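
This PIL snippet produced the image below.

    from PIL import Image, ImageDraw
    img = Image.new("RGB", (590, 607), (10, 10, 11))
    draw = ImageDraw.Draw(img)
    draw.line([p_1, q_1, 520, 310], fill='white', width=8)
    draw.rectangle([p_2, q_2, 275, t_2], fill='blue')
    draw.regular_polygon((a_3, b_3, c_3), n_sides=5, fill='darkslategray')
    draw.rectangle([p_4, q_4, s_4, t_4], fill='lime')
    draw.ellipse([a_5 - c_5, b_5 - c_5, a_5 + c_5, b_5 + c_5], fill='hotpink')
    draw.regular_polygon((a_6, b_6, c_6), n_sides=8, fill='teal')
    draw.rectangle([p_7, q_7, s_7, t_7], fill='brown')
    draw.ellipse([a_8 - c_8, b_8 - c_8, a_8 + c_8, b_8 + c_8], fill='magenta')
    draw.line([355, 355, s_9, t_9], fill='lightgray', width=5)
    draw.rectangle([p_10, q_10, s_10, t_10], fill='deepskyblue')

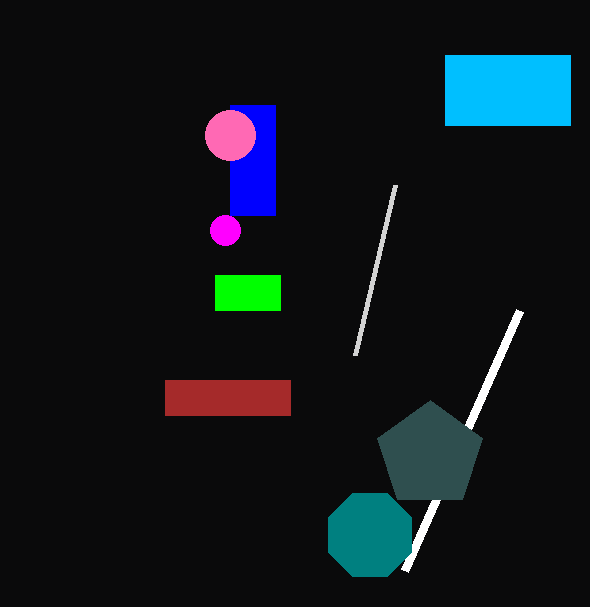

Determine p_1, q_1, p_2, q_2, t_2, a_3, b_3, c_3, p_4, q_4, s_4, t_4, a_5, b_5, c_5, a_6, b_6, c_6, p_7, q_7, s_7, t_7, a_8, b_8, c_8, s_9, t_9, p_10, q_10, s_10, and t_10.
p_1 = 405; q_1 = 570; p_2 = 230; q_2 = 105; t_2 = 215; a_3 = 430; b_3 = 455; c_3 = 55; p_4 = 215; q_4 = 275; s_4 = 280; t_4 = 310; a_5 = 230; b_5 = 135; c_5 = 25; a_6 = 370; b_6 = 535; c_6 = 45; p_7 = 165; q_7 = 380; s_7 = 290; t_7 = 415; a_8 = 225; b_8 = 230; c_8 = 15; s_9 = 395; t_9 = 185; p_10 = 445; q_10 = 55; s_10 = 570; t_10 = 125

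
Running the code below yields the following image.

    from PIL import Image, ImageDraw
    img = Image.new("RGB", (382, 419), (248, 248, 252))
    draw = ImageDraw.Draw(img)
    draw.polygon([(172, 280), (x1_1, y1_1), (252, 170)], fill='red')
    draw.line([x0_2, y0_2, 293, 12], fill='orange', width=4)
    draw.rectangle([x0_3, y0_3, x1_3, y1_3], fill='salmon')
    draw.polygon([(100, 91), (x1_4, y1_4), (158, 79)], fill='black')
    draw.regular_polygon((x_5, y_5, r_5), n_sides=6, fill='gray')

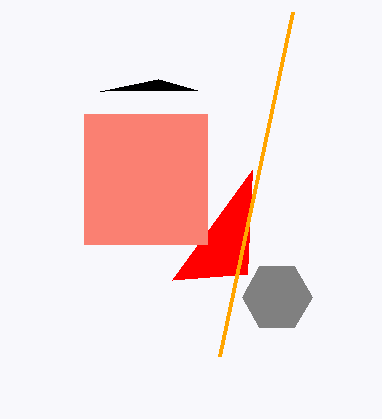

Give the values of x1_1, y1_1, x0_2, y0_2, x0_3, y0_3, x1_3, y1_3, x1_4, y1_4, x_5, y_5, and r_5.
x1_1 = 247
y1_1 = 274
x0_2 = 220
y0_2 = 356
x0_3 = 84
y0_3 = 114
x1_3 = 207
y1_3 = 244
x1_4 = 197
y1_4 = 90
x_5 = 277
y_5 = 297
r_5 = 35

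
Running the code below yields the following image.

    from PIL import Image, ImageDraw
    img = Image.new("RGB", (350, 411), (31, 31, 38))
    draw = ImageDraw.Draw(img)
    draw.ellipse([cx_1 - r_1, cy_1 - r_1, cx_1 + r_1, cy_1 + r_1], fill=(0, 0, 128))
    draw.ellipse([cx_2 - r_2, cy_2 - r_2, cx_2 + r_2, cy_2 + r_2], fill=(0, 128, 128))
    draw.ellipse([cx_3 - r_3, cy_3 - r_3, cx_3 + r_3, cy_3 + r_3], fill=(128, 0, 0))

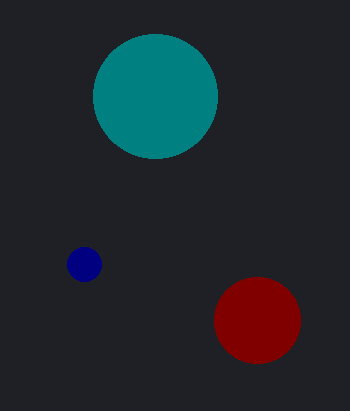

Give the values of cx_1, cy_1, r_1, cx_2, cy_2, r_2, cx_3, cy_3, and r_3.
cx_1 = 84; cy_1 = 264; r_1 = 17; cx_2 = 155; cy_2 = 96; r_2 = 62; cx_3 = 257; cy_3 = 320; r_3 = 43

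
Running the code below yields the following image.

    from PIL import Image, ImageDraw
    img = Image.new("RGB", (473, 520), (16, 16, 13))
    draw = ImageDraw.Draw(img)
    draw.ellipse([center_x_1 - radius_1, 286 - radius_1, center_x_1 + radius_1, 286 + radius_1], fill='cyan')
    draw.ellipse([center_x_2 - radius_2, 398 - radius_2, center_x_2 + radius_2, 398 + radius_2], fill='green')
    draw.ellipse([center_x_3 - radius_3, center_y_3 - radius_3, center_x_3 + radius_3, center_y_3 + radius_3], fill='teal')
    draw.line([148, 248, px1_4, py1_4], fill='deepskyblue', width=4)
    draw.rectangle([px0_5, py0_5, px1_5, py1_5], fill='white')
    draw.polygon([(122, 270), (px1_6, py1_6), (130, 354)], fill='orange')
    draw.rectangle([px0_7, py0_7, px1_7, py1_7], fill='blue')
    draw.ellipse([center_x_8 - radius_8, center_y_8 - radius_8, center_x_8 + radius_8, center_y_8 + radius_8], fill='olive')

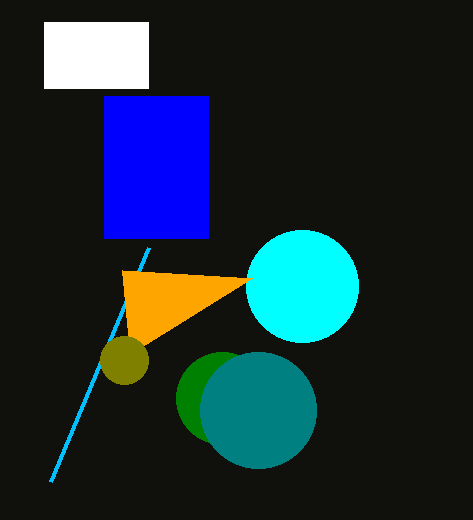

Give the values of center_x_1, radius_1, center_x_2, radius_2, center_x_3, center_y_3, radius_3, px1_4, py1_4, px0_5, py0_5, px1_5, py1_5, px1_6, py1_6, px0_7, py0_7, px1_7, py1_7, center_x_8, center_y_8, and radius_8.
center_x_1 = 302
radius_1 = 56
center_x_2 = 222
radius_2 = 46
center_x_3 = 258
center_y_3 = 410
radius_3 = 58
px1_4 = 50
py1_4 = 482
px0_5 = 44
py0_5 = 22
px1_5 = 148
py1_5 = 88
px1_6 = 252
py1_6 = 278
px0_7 = 104
py0_7 = 96
px1_7 = 208
py1_7 = 238
center_x_8 = 124
center_y_8 = 360
radius_8 = 24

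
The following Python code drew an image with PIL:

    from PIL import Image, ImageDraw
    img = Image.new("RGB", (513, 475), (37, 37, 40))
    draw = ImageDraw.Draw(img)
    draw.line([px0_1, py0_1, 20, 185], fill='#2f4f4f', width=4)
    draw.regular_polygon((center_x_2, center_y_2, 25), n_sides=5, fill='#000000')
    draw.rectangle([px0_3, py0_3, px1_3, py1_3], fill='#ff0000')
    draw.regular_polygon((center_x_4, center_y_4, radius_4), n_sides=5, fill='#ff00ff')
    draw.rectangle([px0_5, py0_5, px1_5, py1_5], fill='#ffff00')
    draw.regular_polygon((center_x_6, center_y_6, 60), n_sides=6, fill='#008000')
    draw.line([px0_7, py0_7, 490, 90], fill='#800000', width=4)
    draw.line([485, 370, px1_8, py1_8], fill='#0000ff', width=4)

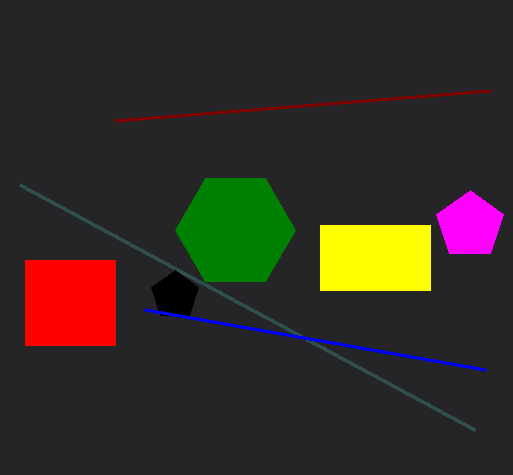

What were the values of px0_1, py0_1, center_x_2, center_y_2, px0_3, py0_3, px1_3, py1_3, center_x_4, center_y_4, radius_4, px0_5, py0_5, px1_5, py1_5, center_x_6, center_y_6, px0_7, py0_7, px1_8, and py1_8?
px0_1 = 475; py0_1 = 430; center_x_2 = 175; center_y_2 = 295; px0_3 = 25; py0_3 = 260; px1_3 = 115; py1_3 = 345; center_x_4 = 470; center_y_4 = 225; radius_4 = 35; px0_5 = 320; py0_5 = 225; px1_5 = 430; py1_5 = 290; center_x_6 = 235; center_y_6 = 230; px0_7 = 115; py0_7 = 120; px1_8 = 145; py1_8 = 310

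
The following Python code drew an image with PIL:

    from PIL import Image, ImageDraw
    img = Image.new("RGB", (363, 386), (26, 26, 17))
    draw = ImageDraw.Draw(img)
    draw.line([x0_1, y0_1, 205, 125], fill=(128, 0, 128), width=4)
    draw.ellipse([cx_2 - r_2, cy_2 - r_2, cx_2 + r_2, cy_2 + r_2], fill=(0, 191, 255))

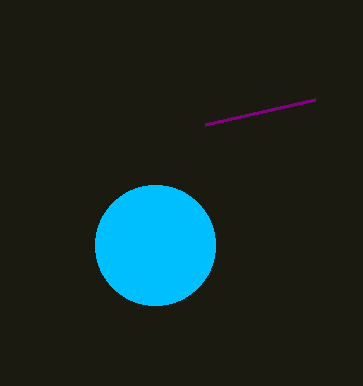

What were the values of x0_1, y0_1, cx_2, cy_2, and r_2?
x0_1 = 315
y0_1 = 100
cx_2 = 155
cy_2 = 245
r_2 = 60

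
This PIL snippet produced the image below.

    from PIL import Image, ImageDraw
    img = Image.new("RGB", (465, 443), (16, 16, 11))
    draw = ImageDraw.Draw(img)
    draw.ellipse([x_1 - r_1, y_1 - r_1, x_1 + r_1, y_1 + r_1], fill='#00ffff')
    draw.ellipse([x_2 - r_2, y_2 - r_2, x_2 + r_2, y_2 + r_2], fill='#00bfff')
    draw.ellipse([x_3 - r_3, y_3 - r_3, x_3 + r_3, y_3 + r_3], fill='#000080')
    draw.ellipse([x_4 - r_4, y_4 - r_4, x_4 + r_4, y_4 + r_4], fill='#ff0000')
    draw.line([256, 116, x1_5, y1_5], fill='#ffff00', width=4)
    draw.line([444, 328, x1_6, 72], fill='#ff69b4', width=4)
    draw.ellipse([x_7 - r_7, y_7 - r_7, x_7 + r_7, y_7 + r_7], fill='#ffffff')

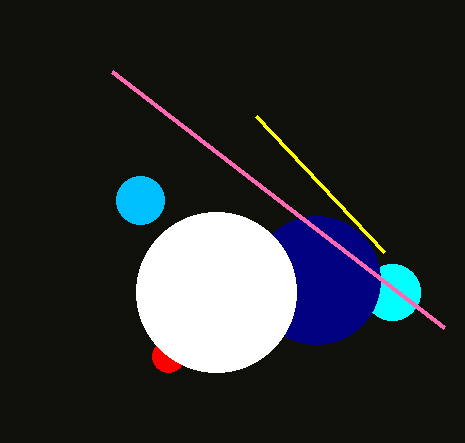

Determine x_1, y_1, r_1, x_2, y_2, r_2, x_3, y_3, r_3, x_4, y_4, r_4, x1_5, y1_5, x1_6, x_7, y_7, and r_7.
x_1 = 392
y_1 = 292
r_1 = 28
x_2 = 140
y_2 = 200
r_2 = 24
x_3 = 316
y_3 = 280
r_3 = 64
x_4 = 168
y_4 = 356
r_4 = 16
x1_5 = 384
y1_5 = 252
x1_6 = 112
x_7 = 216
y_7 = 292
r_7 = 80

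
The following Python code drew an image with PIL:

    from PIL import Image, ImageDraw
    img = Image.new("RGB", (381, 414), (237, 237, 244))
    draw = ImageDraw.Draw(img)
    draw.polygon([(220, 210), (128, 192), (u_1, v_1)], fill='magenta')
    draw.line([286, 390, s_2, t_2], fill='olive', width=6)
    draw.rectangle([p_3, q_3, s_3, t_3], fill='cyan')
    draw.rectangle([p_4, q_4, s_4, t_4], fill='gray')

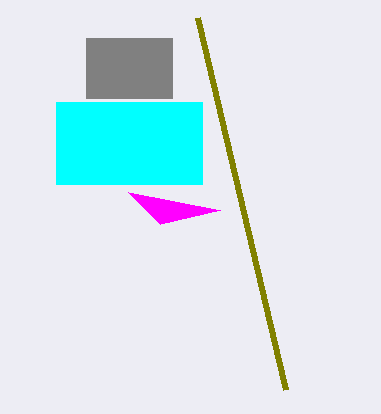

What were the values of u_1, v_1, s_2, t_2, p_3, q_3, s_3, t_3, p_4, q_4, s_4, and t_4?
u_1 = 160, v_1 = 224, s_2 = 198, t_2 = 18, p_3 = 56, q_3 = 102, s_3 = 202, t_3 = 184, p_4 = 86, q_4 = 38, s_4 = 172, t_4 = 98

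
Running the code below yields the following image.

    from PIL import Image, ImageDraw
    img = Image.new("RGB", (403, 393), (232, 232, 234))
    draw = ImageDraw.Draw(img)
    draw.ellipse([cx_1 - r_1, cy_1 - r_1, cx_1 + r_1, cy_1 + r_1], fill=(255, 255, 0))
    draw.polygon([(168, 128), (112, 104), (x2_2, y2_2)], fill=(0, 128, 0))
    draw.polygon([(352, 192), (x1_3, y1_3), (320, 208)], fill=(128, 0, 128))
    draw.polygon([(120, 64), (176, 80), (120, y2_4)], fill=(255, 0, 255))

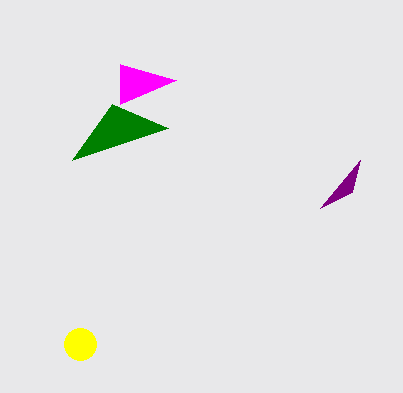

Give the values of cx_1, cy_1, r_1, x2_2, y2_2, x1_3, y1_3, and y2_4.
cx_1 = 80; cy_1 = 344; r_1 = 16; x2_2 = 72; y2_2 = 160; x1_3 = 360; y1_3 = 160; y2_4 = 104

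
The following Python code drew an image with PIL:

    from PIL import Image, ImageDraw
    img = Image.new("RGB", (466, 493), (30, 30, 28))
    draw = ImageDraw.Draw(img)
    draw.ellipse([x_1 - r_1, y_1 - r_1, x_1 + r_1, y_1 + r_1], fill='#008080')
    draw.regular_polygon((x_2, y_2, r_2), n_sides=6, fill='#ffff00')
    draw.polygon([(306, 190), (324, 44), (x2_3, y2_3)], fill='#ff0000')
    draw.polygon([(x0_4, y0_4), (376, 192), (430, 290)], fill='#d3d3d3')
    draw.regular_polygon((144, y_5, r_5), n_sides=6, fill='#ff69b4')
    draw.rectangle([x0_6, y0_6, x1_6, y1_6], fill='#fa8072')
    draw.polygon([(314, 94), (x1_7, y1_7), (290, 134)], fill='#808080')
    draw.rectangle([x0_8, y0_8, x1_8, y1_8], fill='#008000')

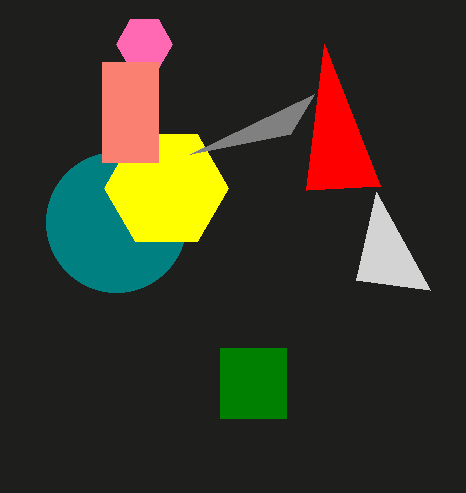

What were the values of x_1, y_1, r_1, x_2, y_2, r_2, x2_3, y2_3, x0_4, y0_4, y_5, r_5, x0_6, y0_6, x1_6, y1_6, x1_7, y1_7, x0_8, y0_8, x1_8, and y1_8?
x_1 = 116
y_1 = 222
r_1 = 70
x_2 = 166
y_2 = 188
r_2 = 62
x2_3 = 380
y2_3 = 186
x0_4 = 356
y0_4 = 280
y_5 = 44
r_5 = 28
x0_6 = 102
y0_6 = 62
x1_6 = 158
y1_6 = 162
x1_7 = 190
y1_7 = 154
x0_8 = 220
y0_8 = 348
x1_8 = 286
y1_8 = 418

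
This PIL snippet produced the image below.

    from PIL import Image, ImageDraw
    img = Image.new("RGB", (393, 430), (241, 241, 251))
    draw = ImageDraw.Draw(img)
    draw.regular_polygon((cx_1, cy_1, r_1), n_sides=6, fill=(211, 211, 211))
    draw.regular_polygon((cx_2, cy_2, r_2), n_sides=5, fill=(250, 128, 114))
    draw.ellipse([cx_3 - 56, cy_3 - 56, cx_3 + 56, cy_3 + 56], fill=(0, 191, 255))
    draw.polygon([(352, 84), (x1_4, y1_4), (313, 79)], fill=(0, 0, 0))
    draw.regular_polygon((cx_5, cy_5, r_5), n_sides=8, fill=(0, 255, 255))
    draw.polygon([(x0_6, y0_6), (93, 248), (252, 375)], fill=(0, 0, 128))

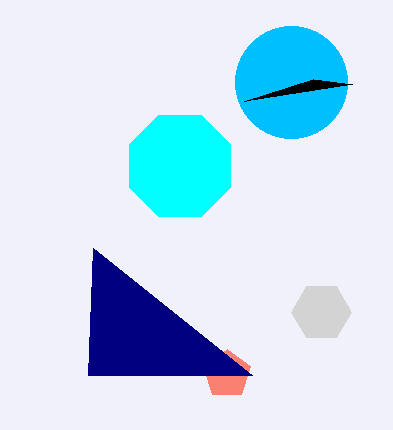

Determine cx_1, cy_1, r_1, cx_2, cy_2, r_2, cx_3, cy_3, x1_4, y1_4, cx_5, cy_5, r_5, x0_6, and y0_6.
cx_1 = 321
cy_1 = 312
r_1 = 30
cx_2 = 227
cy_2 = 374
r_2 = 25
cx_3 = 291
cy_3 = 82
x1_4 = 244
y1_4 = 101
cx_5 = 180
cy_5 = 166
r_5 = 55
x0_6 = 88
y0_6 = 375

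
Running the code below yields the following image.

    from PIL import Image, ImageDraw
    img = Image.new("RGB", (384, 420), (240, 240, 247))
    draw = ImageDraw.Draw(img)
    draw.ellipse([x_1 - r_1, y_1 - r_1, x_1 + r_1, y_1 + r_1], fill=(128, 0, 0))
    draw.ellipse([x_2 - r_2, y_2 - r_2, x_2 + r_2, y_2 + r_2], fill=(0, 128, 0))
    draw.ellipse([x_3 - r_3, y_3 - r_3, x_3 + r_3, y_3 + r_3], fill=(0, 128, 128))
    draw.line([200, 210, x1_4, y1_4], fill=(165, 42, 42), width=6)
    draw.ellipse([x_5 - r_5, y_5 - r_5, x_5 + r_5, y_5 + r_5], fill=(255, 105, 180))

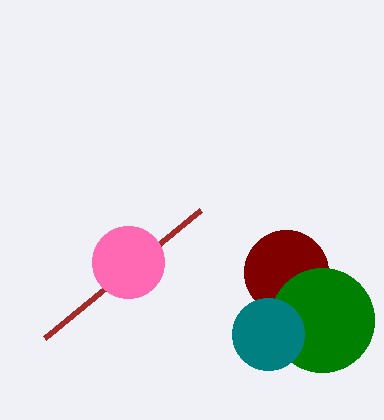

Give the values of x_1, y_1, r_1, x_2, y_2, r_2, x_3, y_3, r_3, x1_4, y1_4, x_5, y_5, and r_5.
x_1 = 286
y_1 = 272
r_1 = 42
x_2 = 322
y_2 = 320
r_2 = 52
x_3 = 268
y_3 = 334
r_3 = 36
x1_4 = 44
y1_4 = 338
x_5 = 128
y_5 = 262
r_5 = 36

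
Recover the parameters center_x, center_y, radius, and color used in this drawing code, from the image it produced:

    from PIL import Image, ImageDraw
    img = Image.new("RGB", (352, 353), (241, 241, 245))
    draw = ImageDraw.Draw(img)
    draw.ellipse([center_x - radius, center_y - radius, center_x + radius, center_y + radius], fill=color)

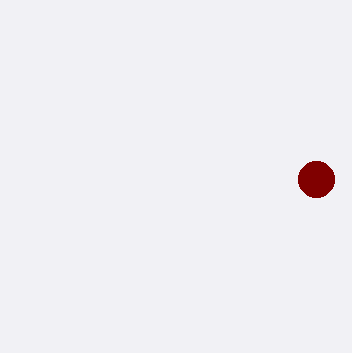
center_x = 316, center_y = 179, radius = 18, color = 'maroon'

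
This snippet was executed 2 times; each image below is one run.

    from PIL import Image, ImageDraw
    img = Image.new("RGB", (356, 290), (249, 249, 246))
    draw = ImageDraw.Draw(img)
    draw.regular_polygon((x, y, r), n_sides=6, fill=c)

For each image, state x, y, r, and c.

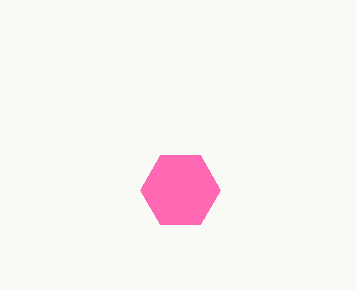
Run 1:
x = 180, y = 190, r = 40, c = 'hotpink'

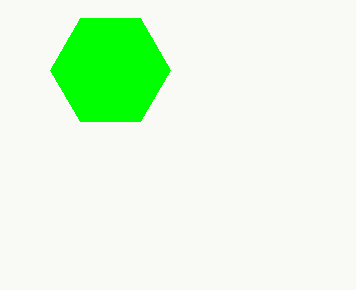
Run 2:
x = 110
y = 70
r = 60
c = 'lime'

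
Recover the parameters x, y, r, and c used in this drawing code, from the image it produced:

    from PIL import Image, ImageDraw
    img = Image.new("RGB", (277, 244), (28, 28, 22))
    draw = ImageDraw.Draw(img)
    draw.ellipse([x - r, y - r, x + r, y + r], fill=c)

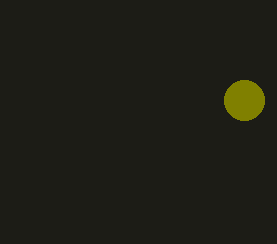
x = 244, y = 100, r = 20, c = 'olive'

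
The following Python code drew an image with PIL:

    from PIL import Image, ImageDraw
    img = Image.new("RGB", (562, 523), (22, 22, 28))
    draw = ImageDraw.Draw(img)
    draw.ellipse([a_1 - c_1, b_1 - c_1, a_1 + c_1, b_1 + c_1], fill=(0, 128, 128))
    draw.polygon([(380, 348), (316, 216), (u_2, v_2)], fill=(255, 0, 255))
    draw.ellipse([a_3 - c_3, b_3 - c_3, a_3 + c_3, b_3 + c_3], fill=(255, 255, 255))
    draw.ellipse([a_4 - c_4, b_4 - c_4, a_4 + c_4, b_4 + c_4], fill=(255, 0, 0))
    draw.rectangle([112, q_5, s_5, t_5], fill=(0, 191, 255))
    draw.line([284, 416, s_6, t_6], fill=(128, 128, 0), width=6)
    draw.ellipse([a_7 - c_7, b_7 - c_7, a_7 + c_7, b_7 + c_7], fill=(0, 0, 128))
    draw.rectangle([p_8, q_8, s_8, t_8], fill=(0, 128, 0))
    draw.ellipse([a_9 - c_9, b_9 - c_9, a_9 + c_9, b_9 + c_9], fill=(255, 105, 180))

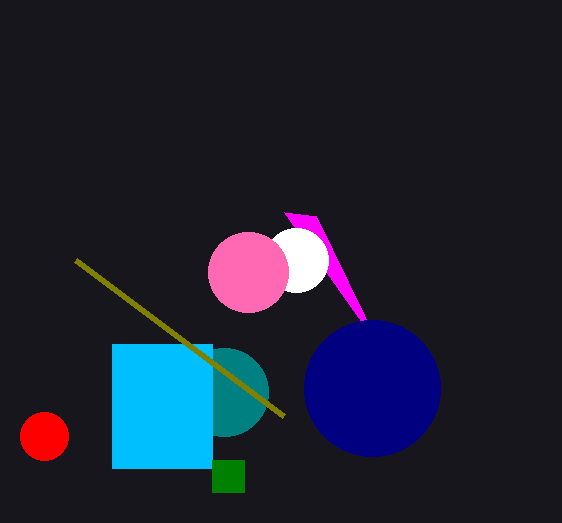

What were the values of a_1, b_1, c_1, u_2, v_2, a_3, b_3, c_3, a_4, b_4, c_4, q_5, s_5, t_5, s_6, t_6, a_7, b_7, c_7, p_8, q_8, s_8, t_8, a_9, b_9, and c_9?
a_1 = 224
b_1 = 392
c_1 = 44
u_2 = 284
v_2 = 212
a_3 = 296
b_3 = 260
c_3 = 32
a_4 = 44
b_4 = 436
c_4 = 24
q_5 = 344
s_5 = 212
t_5 = 468
s_6 = 76
t_6 = 260
a_7 = 372
b_7 = 388
c_7 = 68
p_8 = 212
q_8 = 460
s_8 = 244
t_8 = 492
a_9 = 248
b_9 = 272
c_9 = 40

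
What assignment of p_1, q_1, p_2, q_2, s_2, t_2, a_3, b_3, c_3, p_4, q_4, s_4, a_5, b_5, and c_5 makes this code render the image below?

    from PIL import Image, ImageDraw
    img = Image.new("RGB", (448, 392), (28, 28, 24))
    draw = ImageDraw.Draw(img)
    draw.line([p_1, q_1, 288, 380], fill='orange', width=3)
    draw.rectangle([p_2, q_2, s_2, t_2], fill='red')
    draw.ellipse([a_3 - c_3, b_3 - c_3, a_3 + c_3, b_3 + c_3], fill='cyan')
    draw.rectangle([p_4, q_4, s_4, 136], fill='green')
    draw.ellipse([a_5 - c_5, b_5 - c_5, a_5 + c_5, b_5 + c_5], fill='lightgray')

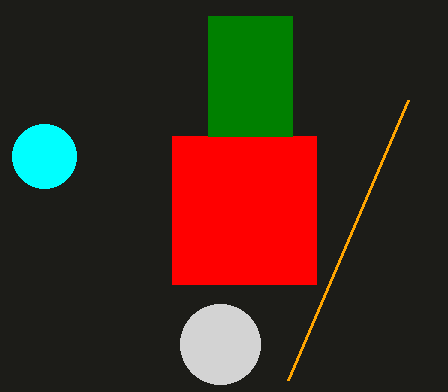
p_1 = 408, q_1 = 100, p_2 = 172, q_2 = 136, s_2 = 316, t_2 = 284, a_3 = 44, b_3 = 156, c_3 = 32, p_4 = 208, q_4 = 16, s_4 = 292, a_5 = 220, b_5 = 344, c_5 = 40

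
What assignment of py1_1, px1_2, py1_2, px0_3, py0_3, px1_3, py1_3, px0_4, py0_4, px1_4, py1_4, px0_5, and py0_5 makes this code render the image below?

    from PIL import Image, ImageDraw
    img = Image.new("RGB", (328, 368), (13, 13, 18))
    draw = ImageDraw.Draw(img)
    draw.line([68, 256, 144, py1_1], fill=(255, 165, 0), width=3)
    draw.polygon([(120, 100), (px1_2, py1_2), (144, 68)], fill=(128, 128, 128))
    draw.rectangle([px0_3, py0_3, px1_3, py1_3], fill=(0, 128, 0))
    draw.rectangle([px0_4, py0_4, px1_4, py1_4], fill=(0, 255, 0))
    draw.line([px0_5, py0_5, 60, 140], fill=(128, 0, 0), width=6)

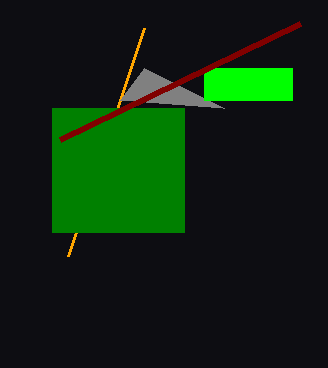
py1_1 = 28
px1_2 = 224
py1_2 = 108
px0_3 = 52
py0_3 = 108
px1_3 = 184
py1_3 = 232
px0_4 = 204
py0_4 = 68
px1_4 = 292
py1_4 = 100
px0_5 = 300
py0_5 = 24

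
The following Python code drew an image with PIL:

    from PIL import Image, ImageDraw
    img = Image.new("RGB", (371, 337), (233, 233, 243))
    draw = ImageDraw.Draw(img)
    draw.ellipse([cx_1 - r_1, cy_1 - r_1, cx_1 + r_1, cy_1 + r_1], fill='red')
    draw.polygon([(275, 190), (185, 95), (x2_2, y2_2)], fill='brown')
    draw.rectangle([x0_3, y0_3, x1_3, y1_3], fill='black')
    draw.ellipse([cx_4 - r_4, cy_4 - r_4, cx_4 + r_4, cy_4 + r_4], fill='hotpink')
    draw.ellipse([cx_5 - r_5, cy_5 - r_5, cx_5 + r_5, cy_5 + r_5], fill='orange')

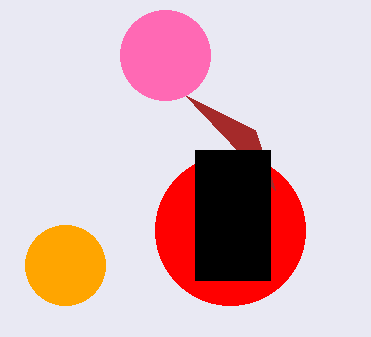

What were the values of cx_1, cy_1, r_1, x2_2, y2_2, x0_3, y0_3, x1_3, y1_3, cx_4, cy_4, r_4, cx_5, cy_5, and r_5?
cx_1 = 230; cy_1 = 230; r_1 = 75; x2_2 = 255; y2_2 = 130; x0_3 = 195; y0_3 = 150; x1_3 = 270; y1_3 = 280; cx_4 = 165; cy_4 = 55; r_4 = 45; cx_5 = 65; cy_5 = 265; r_5 = 40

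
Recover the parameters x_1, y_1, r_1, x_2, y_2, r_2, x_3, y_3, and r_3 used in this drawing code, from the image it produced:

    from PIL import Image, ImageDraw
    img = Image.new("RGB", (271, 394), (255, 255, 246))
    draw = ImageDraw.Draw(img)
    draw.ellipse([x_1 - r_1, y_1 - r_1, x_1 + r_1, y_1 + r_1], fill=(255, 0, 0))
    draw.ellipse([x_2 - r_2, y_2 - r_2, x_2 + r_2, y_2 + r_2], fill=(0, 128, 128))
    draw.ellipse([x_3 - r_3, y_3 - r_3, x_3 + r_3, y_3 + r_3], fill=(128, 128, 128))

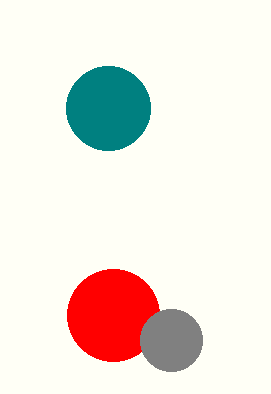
x_1 = 113, y_1 = 315, r_1 = 46, x_2 = 108, y_2 = 108, r_2 = 42, x_3 = 171, y_3 = 340, r_3 = 31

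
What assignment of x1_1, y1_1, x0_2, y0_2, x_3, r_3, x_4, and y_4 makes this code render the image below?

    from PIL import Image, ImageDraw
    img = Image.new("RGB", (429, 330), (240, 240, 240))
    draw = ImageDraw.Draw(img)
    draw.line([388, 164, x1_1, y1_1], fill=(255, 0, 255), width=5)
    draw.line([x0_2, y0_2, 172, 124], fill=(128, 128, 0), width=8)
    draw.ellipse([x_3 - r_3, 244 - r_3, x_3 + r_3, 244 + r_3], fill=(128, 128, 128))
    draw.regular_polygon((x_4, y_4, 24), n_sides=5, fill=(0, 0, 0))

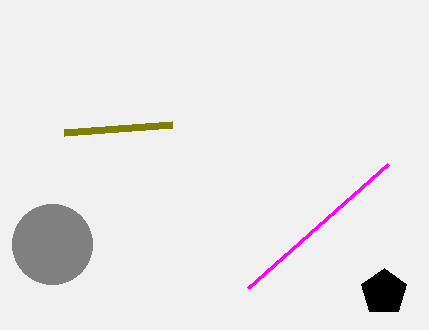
x1_1 = 248; y1_1 = 288; x0_2 = 64; y0_2 = 132; x_3 = 52; r_3 = 40; x_4 = 384; y_4 = 292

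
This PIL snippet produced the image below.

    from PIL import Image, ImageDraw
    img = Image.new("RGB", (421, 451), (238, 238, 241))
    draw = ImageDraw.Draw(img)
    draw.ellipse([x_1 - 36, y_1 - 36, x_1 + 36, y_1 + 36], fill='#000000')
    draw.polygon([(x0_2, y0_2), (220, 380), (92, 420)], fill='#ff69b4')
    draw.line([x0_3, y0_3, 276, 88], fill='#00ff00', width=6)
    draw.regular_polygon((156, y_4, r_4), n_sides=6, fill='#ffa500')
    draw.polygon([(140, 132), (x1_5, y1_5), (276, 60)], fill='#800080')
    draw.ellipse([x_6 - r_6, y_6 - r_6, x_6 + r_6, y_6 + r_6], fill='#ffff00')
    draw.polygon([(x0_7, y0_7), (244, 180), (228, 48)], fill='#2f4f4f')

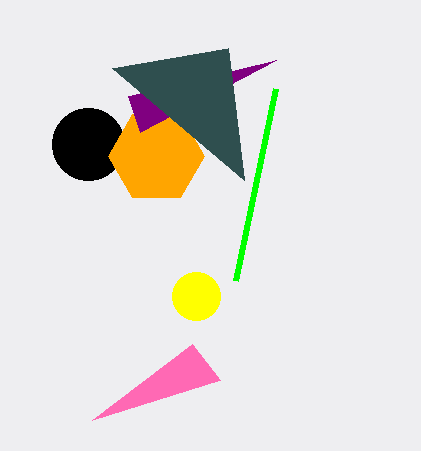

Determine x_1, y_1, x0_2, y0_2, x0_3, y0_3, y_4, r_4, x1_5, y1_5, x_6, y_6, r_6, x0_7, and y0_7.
x_1 = 88; y_1 = 144; x0_2 = 192; y0_2 = 344; x0_3 = 236; y0_3 = 280; y_4 = 156; r_4 = 48; x1_5 = 128; y1_5 = 96; x_6 = 196; y_6 = 296; r_6 = 24; x0_7 = 112; y0_7 = 68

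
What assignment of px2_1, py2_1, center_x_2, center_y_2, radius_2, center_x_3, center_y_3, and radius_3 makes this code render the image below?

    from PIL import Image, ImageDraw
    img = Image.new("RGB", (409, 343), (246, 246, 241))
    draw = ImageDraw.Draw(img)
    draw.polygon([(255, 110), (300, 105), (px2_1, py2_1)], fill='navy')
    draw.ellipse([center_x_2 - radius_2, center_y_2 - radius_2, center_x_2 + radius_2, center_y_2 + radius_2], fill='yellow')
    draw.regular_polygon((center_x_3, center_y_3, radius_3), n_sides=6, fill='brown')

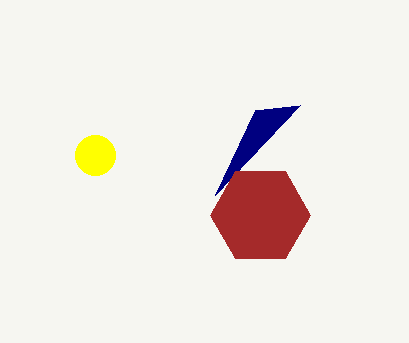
px2_1 = 215
py2_1 = 195
center_x_2 = 95
center_y_2 = 155
radius_2 = 20
center_x_3 = 260
center_y_3 = 215
radius_3 = 50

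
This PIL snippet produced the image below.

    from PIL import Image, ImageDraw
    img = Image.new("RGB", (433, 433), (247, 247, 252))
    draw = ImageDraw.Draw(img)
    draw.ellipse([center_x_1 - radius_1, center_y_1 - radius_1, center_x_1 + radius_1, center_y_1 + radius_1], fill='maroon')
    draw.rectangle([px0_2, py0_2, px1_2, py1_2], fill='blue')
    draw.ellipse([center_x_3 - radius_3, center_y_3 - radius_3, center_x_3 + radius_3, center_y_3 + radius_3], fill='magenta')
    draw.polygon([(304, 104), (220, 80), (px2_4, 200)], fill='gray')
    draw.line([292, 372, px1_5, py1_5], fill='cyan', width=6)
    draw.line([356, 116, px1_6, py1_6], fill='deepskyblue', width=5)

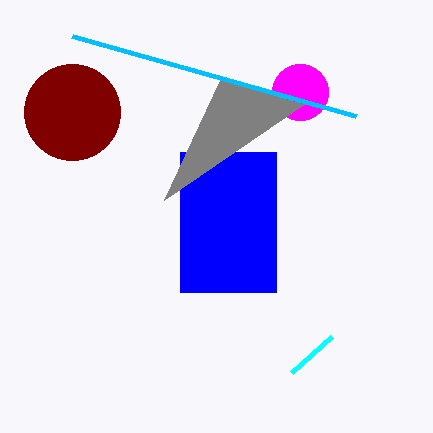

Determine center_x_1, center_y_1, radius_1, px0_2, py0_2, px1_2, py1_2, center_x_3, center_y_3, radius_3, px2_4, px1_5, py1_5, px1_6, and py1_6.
center_x_1 = 72
center_y_1 = 112
radius_1 = 48
px0_2 = 180
py0_2 = 152
px1_2 = 276
py1_2 = 292
center_x_3 = 300
center_y_3 = 92
radius_3 = 28
px2_4 = 164
px1_5 = 332
py1_5 = 336
px1_6 = 72
py1_6 = 36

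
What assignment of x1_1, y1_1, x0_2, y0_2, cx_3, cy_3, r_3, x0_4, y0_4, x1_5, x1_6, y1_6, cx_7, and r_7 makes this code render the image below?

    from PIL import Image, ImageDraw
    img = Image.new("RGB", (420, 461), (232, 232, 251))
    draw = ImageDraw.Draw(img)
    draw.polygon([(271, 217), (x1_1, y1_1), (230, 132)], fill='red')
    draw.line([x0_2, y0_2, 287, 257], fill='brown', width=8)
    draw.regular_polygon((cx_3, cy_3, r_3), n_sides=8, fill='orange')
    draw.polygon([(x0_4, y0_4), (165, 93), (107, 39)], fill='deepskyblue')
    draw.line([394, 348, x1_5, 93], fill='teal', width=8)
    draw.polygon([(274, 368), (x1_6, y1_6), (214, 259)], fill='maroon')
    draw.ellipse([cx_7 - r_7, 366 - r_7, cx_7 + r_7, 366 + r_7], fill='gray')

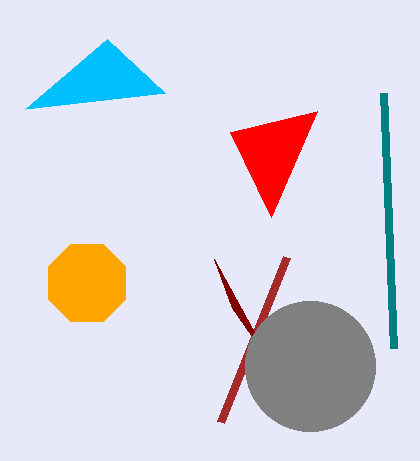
x1_1 = 317
y1_1 = 111
x0_2 = 221
y0_2 = 422
cx_3 = 87
cy_3 = 283
r_3 = 42
x0_4 = 25
y0_4 = 109
x1_5 = 384
x1_6 = 232
y1_6 = 308
cx_7 = 310
r_7 = 65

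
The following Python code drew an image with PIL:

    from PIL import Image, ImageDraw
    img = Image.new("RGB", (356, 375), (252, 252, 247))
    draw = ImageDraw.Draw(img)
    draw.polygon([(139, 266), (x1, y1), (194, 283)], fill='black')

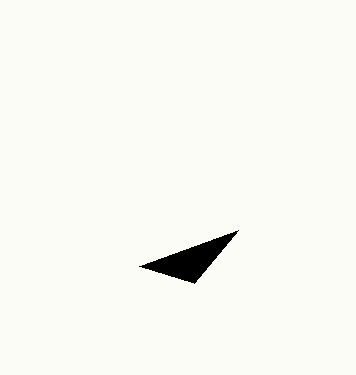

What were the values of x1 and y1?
x1 = 238, y1 = 230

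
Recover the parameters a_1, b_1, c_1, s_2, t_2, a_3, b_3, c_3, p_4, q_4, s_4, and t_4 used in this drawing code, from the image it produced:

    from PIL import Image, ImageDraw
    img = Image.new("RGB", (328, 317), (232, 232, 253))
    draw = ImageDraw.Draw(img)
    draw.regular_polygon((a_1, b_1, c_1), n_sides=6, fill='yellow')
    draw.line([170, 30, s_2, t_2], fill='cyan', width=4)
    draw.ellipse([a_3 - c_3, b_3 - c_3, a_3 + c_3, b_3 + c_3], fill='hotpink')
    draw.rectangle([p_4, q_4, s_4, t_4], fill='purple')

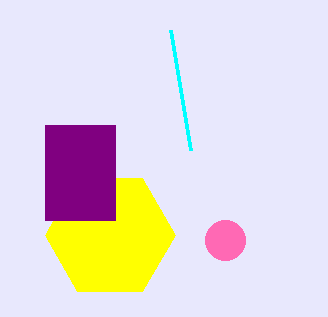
a_1 = 110, b_1 = 235, c_1 = 65, s_2 = 190, t_2 = 150, a_3 = 225, b_3 = 240, c_3 = 20, p_4 = 45, q_4 = 125, s_4 = 115, t_4 = 220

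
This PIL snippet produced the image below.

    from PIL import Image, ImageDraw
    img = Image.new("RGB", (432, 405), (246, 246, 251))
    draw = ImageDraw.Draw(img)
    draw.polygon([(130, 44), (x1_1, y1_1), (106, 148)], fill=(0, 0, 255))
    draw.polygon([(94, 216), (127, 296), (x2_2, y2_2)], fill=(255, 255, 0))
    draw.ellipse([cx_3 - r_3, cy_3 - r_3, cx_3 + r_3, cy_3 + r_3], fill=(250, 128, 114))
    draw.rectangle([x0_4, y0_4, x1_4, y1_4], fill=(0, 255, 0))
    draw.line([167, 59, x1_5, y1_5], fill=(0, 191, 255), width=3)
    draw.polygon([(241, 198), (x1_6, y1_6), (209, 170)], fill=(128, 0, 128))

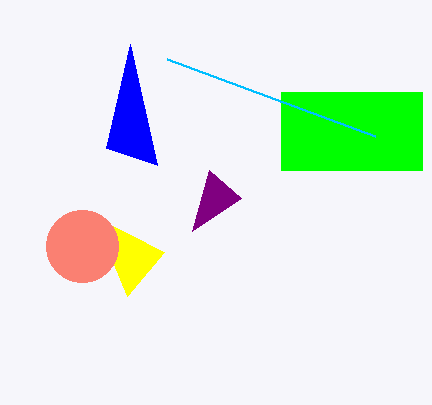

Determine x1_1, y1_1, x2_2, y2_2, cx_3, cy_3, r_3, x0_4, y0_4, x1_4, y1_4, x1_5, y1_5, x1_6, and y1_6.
x1_1 = 157
y1_1 = 165
x2_2 = 164
y2_2 = 252
cx_3 = 82
cy_3 = 246
r_3 = 36
x0_4 = 281
y0_4 = 92
x1_4 = 422
y1_4 = 170
x1_5 = 375
y1_5 = 136
x1_6 = 192
y1_6 = 231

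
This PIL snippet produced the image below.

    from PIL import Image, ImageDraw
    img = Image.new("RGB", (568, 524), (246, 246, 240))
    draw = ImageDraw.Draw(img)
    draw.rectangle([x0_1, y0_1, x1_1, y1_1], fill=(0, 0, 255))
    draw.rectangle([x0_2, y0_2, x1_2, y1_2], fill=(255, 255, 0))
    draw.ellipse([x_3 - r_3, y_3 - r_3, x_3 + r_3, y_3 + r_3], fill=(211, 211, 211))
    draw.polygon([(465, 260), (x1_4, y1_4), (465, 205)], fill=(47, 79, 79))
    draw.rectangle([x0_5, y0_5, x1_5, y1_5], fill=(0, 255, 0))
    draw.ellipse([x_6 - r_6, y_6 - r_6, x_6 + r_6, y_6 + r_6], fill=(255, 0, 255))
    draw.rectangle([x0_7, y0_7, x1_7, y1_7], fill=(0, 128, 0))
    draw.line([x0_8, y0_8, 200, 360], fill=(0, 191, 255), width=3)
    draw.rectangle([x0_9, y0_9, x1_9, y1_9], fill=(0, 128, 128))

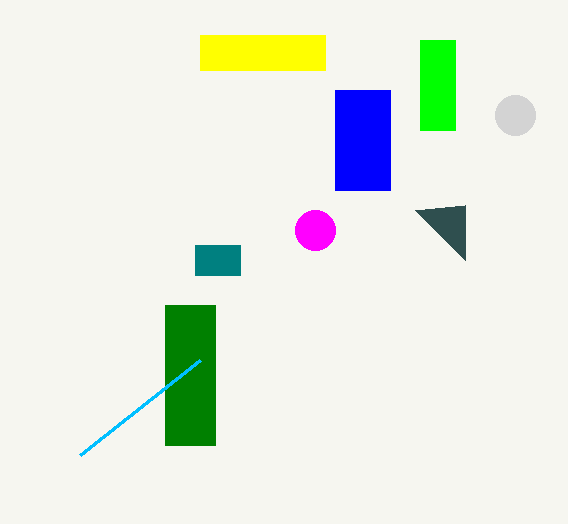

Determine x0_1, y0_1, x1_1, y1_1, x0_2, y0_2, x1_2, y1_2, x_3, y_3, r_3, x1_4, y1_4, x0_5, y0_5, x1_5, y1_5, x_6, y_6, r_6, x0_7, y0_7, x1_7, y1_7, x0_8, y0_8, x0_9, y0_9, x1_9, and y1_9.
x0_1 = 335
y0_1 = 90
x1_1 = 390
y1_1 = 190
x0_2 = 200
y0_2 = 35
x1_2 = 325
y1_2 = 70
x_3 = 515
y_3 = 115
r_3 = 20
x1_4 = 415
y1_4 = 210
x0_5 = 420
y0_5 = 40
x1_5 = 455
y1_5 = 130
x_6 = 315
y_6 = 230
r_6 = 20
x0_7 = 165
y0_7 = 305
x1_7 = 215
y1_7 = 445
x0_8 = 80
y0_8 = 455
x0_9 = 195
y0_9 = 245
x1_9 = 240
y1_9 = 275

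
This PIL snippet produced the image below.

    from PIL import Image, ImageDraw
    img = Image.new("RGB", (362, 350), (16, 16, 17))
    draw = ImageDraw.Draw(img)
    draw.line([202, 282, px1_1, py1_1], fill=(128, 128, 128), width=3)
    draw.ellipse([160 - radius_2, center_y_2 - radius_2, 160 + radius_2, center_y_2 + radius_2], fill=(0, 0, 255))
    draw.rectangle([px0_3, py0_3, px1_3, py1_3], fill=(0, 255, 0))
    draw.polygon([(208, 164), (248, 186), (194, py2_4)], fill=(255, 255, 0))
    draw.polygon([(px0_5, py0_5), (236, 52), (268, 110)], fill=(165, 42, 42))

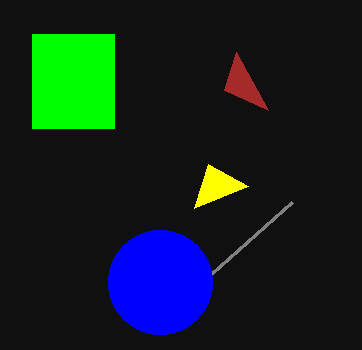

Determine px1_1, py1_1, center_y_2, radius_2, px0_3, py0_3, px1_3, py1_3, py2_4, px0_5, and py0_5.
px1_1 = 292
py1_1 = 202
center_y_2 = 282
radius_2 = 52
px0_3 = 32
py0_3 = 34
px1_3 = 114
py1_3 = 128
py2_4 = 208
px0_5 = 224
py0_5 = 90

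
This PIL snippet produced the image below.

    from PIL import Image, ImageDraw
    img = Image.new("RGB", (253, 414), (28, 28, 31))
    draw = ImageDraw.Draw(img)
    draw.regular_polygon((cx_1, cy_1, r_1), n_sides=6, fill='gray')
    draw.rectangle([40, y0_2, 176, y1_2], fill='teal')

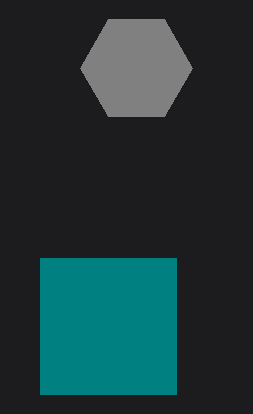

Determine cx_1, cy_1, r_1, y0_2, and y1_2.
cx_1 = 136; cy_1 = 68; r_1 = 56; y0_2 = 258; y1_2 = 394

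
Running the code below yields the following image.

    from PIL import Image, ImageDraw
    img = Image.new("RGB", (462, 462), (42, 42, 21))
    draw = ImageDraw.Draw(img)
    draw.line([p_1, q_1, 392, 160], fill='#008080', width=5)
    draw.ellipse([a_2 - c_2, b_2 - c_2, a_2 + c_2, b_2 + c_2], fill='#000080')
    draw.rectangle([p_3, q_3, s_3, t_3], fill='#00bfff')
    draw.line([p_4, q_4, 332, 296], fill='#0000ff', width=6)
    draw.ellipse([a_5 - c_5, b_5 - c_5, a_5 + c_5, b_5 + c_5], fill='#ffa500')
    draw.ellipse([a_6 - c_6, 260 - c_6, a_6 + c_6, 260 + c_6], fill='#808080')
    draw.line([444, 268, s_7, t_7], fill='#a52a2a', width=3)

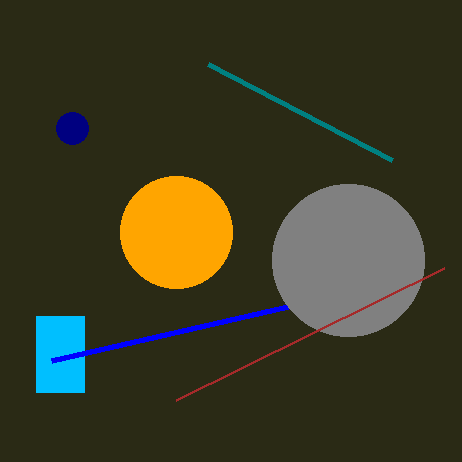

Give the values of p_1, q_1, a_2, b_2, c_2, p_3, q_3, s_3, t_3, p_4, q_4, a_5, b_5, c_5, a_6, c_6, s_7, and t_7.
p_1 = 208, q_1 = 64, a_2 = 72, b_2 = 128, c_2 = 16, p_3 = 36, q_3 = 316, s_3 = 84, t_3 = 392, p_4 = 52, q_4 = 360, a_5 = 176, b_5 = 232, c_5 = 56, a_6 = 348, c_6 = 76, s_7 = 176, t_7 = 400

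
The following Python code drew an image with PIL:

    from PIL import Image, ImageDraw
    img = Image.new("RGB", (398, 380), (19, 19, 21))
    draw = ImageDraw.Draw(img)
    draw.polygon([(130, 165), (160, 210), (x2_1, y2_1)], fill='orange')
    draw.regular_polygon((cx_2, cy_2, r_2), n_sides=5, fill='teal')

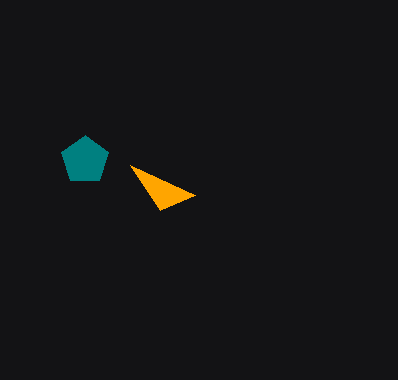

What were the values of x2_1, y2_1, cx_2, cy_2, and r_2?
x2_1 = 195; y2_1 = 195; cx_2 = 85; cy_2 = 160; r_2 = 25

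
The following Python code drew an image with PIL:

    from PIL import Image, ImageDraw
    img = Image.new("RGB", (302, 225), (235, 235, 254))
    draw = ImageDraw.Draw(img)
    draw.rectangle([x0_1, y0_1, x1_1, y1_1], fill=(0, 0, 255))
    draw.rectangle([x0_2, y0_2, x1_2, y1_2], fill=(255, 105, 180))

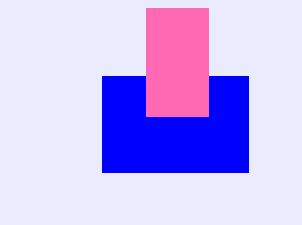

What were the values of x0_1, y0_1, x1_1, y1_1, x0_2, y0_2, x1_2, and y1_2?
x0_1 = 102
y0_1 = 76
x1_1 = 248
y1_1 = 172
x0_2 = 146
y0_2 = 8
x1_2 = 208
y1_2 = 116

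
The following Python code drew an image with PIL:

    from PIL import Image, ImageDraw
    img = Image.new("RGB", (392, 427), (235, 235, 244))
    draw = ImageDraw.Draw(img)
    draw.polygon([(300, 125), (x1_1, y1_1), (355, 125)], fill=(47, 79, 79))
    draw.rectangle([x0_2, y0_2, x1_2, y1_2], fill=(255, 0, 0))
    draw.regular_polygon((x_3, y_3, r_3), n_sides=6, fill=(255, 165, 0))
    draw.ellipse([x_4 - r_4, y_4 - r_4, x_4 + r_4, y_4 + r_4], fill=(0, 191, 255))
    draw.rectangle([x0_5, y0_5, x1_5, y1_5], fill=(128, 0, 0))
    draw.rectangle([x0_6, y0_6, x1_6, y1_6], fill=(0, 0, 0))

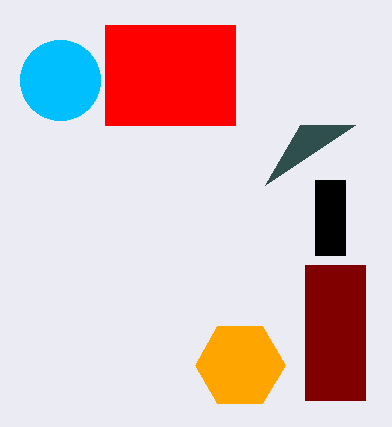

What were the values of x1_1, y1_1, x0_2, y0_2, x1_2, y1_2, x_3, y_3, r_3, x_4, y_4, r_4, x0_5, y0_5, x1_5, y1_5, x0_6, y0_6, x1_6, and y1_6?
x1_1 = 265; y1_1 = 185; x0_2 = 105; y0_2 = 25; x1_2 = 235; y1_2 = 125; x_3 = 240; y_3 = 365; r_3 = 45; x_4 = 60; y_4 = 80; r_4 = 40; x0_5 = 305; y0_5 = 265; x1_5 = 365; y1_5 = 400; x0_6 = 315; y0_6 = 180; x1_6 = 345; y1_6 = 255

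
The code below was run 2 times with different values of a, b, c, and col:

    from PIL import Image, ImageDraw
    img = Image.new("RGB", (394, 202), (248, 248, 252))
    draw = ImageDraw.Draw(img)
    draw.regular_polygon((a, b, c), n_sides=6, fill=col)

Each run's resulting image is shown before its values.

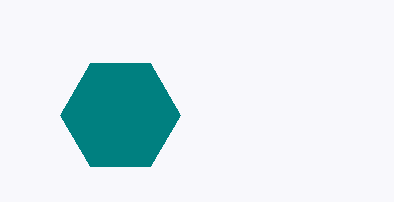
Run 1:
a = 120, b = 115, c = 60, col = 'teal'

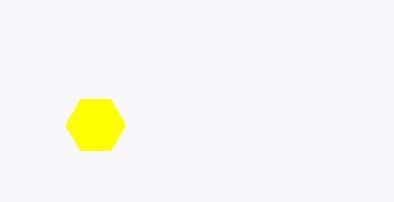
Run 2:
a = 95; b = 125; c = 30; col = 'yellow'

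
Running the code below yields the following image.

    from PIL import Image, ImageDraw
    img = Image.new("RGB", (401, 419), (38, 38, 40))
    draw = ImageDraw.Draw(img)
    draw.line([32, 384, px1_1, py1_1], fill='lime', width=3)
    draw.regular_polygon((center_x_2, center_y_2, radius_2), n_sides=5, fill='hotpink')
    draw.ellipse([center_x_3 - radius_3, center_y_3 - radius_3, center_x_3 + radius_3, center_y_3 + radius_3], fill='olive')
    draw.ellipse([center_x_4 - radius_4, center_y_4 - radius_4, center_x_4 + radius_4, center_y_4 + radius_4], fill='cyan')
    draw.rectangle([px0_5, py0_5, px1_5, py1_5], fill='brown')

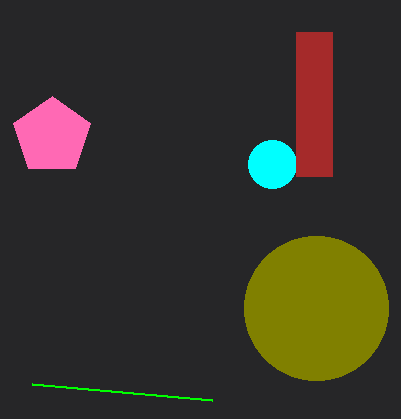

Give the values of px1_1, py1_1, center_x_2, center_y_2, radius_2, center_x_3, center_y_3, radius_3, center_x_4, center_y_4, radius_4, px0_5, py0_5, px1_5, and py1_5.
px1_1 = 212, py1_1 = 400, center_x_2 = 52, center_y_2 = 136, radius_2 = 40, center_x_3 = 316, center_y_3 = 308, radius_3 = 72, center_x_4 = 272, center_y_4 = 164, radius_4 = 24, px0_5 = 296, py0_5 = 32, px1_5 = 332, py1_5 = 176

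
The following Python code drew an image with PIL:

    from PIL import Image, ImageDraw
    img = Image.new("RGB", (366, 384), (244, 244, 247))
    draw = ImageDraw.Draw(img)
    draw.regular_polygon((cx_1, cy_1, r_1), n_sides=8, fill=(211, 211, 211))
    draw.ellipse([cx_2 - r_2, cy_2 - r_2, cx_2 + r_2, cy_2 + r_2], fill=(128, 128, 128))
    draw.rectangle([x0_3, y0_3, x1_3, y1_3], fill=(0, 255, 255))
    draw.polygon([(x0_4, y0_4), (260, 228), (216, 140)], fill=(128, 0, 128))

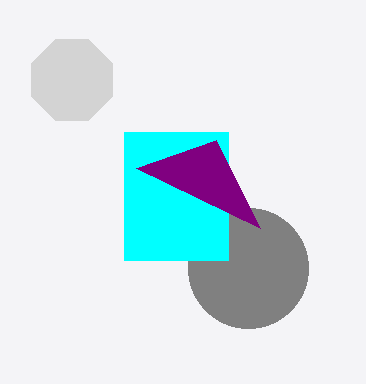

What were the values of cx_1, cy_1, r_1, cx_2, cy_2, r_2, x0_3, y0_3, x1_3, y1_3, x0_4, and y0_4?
cx_1 = 72; cy_1 = 80; r_1 = 44; cx_2 = 248; cy_2 = 268; r_2 = 60; x0_3 = 124; y0_3 = 132; x1_3 = 228; y1_3 = 260; x0_4 = 136; y0_4 = 168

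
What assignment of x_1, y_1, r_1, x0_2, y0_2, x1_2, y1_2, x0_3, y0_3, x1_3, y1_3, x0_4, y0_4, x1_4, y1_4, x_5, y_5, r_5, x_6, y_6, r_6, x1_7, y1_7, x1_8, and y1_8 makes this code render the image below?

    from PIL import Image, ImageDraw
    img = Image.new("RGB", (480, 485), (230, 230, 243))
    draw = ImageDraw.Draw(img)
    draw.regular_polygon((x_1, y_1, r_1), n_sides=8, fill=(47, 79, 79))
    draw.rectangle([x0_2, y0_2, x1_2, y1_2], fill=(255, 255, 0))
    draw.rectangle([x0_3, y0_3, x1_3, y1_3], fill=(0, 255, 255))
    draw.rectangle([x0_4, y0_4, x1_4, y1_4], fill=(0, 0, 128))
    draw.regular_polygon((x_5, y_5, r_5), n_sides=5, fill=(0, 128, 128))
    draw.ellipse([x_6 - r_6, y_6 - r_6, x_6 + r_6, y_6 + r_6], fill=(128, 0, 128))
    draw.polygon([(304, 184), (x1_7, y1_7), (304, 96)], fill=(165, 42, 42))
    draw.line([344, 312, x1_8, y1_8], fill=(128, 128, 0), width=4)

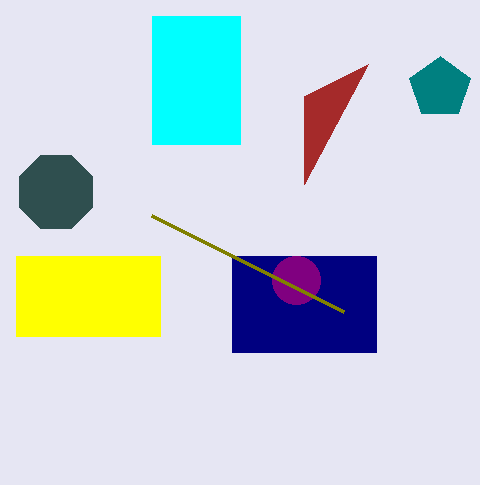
x_1 = 56; y_1 = 192; r_1 = 40; x0_2 = 16; y0_2 = 256; x1_2 = 160; y1_2 = 336; x0_3 = 152; y0_3 = 16; x1_3 = 240; y1_3 = 144; x0_4 = 232; y0_4 = 256; x1_4 = 376; y1_4 = 352; x_5 = 440; y_5 = 88; r_5 = 32; x_6 = 296; y_6 = 280; r_6 = 24; x1_7 = 368; y1_7 = 64; x1_8 = 152; y1_8 = 216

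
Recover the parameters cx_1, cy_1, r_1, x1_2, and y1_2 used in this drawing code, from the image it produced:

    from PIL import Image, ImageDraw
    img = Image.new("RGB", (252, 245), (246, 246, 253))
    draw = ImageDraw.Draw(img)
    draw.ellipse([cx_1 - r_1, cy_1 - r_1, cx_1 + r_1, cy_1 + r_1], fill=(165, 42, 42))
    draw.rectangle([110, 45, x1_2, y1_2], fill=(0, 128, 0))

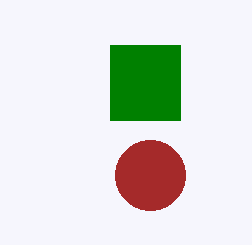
cx_1 = 150; cy_1 = 175; r_1 = 35; x1_2 = 180; y1_2 = 120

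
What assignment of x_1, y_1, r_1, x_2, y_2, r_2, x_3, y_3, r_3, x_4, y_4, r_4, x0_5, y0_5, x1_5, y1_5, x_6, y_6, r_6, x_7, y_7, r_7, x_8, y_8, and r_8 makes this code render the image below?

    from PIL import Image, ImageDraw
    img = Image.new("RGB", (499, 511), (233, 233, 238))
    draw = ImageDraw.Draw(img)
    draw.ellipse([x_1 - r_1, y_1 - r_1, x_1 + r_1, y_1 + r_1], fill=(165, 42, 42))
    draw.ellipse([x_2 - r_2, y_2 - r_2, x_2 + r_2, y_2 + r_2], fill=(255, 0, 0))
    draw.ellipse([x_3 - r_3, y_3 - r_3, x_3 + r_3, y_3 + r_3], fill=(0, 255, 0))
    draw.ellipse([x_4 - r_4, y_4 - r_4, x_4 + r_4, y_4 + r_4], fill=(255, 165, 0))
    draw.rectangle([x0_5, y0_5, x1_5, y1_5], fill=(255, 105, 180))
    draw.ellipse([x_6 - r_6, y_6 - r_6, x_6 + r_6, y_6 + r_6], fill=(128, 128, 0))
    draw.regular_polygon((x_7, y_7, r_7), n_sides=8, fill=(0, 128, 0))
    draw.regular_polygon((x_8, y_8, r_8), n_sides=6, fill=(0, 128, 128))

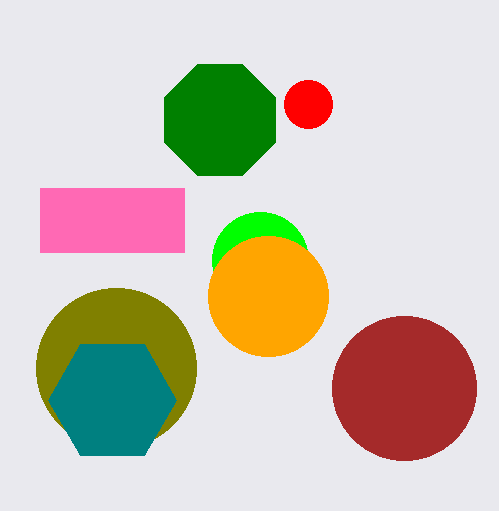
x_1 = 404
y_1 = 388
r_1 = 72
x_2 = 308
y_2 = 104
r_2 = 24
x_3 = 260
y_3 = 260
r_3 = 48
x_4 = 268
y_4 = 296
r_4 = 60
x0_5 = 40
y0_5 = 188
x1_5 = 184
y1_5 = 252
x_6 = 116
y_6 = 368
r_6 = 80
x_7 = 220
y_7 = 120
r_7 = 60
x_8 = 112
y_8 = 400
r_8 = 64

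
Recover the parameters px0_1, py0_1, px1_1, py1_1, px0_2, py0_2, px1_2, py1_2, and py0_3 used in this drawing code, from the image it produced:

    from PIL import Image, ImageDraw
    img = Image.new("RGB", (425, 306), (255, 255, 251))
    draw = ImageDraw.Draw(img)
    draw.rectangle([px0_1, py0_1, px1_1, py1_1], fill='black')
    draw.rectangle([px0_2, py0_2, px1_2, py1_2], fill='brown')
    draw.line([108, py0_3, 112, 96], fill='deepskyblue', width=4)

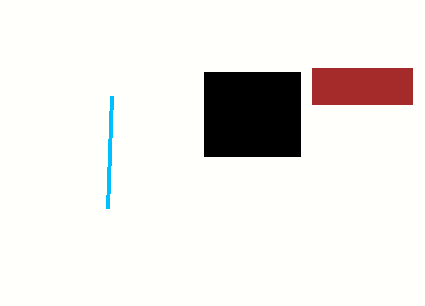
px0_1 = 204
py0_1 = 72
px1_1 = 300
py1_1 = 156
px0_2 = 312
py0_2 = 68
px1_2 = 412
py1_2 = 104
py0_3 = 208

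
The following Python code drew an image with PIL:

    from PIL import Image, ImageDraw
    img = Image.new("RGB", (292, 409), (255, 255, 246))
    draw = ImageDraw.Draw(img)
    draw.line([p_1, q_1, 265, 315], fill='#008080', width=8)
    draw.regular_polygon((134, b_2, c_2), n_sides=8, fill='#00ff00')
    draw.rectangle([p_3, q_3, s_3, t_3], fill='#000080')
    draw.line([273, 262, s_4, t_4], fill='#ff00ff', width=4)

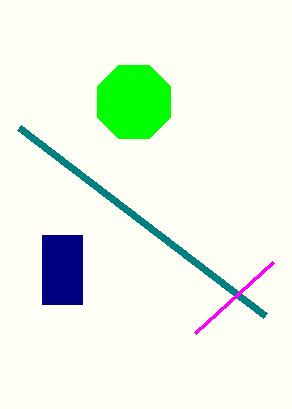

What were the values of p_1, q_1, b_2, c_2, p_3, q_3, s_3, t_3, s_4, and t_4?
p_1 = 19
q_1 = 127
b_2 = 102
c_2 = 40
p_3 = 42
q_3 = 235
s_3 = 82
t_3 = 304
s_4 = 195
t_4 = 333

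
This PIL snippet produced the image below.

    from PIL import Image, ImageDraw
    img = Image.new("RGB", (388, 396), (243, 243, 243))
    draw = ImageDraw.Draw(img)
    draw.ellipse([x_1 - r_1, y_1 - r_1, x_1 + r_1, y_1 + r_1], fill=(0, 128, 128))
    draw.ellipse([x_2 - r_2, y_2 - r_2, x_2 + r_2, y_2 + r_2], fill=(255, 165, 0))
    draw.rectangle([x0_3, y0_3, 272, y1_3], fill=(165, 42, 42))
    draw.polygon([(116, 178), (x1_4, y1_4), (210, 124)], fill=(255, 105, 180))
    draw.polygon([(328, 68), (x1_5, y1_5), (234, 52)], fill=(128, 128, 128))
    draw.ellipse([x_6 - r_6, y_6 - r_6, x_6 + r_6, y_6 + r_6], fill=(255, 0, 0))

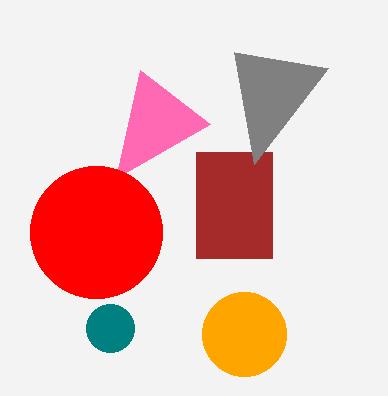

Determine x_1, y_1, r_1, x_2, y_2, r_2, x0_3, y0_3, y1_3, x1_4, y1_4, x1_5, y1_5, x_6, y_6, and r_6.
x_1 = 110
y_1 = 328
r_1 = 24
x_2 = 244
y_2 = 334
r_2 = 42
x0_3 = 196
y0_3 = 152
y1_3 = 258
x1_4 = 140
y1_4 = 70
x1_5 = 254
y1_5 = 164
x_6 = 96
y_6 = 232
r_6 = 66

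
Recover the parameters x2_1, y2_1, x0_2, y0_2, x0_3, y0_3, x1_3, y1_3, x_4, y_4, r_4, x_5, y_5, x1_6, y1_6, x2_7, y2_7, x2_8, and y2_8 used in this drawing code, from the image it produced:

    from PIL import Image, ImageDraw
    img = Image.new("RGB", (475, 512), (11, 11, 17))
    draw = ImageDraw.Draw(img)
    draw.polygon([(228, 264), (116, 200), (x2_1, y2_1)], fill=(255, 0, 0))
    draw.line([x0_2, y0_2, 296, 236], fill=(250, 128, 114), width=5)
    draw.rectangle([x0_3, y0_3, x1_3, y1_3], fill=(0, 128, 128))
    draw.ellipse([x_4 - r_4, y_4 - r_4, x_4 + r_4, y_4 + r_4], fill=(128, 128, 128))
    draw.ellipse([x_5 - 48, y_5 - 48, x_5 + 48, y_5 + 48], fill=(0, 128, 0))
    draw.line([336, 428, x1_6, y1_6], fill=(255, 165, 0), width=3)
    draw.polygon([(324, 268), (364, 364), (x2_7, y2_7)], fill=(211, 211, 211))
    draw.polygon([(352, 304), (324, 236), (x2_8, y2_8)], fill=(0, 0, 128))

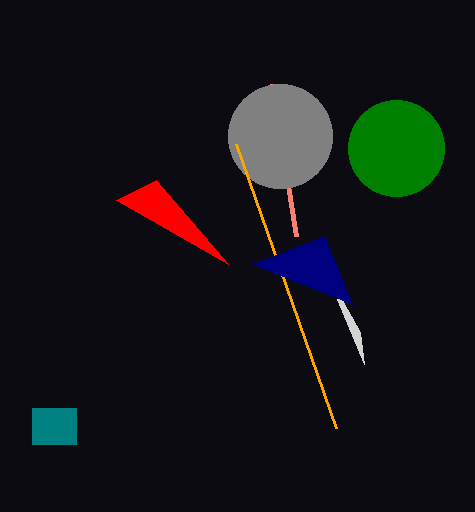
x2_1 = 156
y2_1 = 180
x0_2 = 272
y0_2 = 84
x0_3 = 32
y0_3 = 408
x1_3 = 76
y1_3 = 444
x_4 = 280
y_4 = 136
r_4 = 52
x_5 = 396
y_5 = 148
x1_6 = 236
y1_6 = 144
x2_7 = 360
y2_7 = 332
x2_8 = 252
y2_8 = 264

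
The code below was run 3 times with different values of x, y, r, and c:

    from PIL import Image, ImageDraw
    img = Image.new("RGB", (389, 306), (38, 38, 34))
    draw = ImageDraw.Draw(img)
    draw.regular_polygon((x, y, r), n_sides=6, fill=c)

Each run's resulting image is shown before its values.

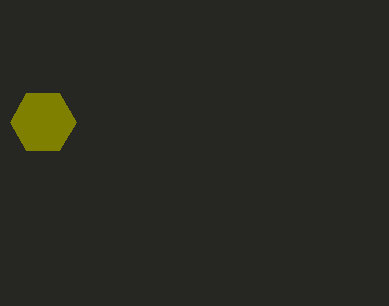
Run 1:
x = 43; y = 122; r = 33; c = 'olive'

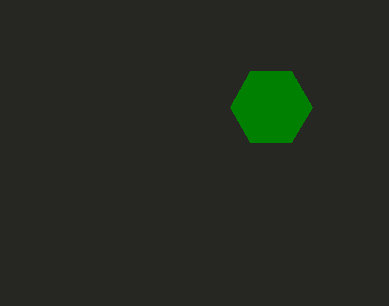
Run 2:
x = 271, y = 107, r = 41, c = 'green'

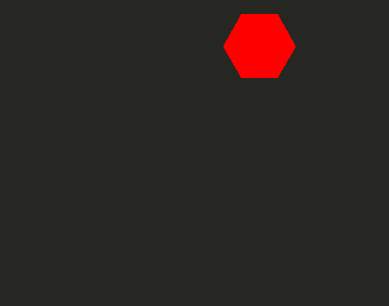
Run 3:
x = 259
y = 46
r = 36
c = 'red'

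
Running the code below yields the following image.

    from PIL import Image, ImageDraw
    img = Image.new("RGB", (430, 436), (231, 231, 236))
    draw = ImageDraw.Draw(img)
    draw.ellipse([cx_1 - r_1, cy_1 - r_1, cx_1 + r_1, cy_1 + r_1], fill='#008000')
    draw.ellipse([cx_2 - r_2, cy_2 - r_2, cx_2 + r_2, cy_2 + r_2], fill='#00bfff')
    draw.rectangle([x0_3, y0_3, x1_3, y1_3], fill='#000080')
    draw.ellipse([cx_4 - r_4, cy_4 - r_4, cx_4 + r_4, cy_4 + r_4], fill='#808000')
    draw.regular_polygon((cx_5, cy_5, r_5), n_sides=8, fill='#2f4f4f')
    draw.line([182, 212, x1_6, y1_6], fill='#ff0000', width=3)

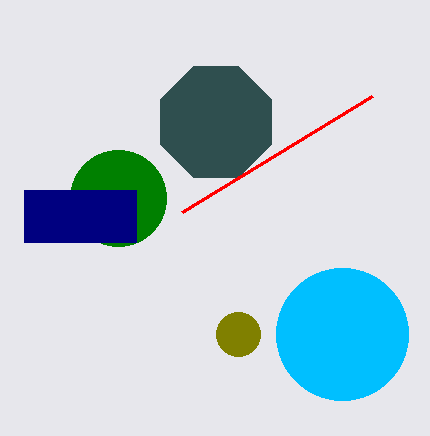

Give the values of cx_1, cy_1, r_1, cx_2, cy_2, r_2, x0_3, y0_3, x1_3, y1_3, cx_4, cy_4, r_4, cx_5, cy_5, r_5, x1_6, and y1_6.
cx_1 = 118; cy_1 = 198; r_1 = 48; cx_2 = 342; cy_2 = 334; r_2 = 66; x0_3 = 24; y0_3 = 190; x1_3 = 136; y1_3 = 242; cx_4 = 238; cy_4 = 334; r_4 = 22; cx_5 = 216; cy_5 = 122; r_5 = 60; x1_6 = 372; y1_6 = 96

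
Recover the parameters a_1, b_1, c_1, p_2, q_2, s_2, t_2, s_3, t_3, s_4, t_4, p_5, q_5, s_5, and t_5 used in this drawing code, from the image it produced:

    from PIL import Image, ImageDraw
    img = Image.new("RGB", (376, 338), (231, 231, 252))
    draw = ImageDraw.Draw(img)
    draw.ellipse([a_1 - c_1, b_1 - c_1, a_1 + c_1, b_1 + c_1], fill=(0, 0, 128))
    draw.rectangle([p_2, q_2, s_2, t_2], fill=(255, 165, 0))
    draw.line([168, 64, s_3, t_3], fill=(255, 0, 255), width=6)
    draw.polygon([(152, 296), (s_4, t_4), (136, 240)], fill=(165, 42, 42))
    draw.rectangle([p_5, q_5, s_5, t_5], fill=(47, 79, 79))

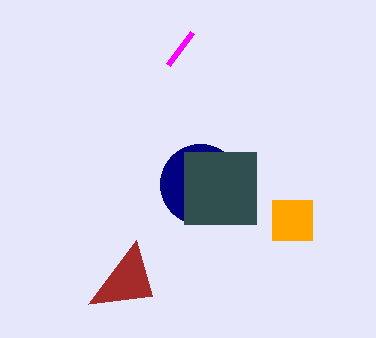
a_1 = 200
b_1 = 184
c_1 = 40
p_2 = 272
q_2 = 200
s_2 = 312
t_2 = 240
s_3 = 192
t_3 = 32
s_4 = 88
t_4 = 304
p_5 = 184
q_5 = 152
s_5 = 256
t_5 = 224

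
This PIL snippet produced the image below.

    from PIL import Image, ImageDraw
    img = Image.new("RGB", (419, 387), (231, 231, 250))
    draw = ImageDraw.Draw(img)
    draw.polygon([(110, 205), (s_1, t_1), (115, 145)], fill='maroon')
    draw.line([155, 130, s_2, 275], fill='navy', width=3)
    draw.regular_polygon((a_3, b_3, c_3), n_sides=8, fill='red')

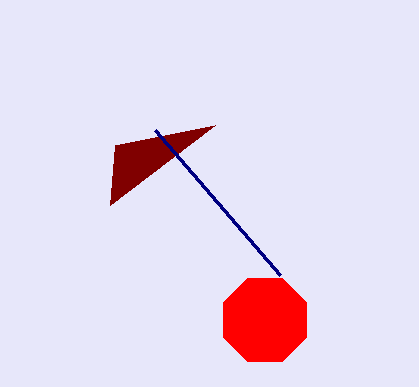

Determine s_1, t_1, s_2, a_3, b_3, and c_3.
s_1 = 215
t_1 = 125
s_2 = 280
a_3 = 265
b_3 = 320
c_3 = 45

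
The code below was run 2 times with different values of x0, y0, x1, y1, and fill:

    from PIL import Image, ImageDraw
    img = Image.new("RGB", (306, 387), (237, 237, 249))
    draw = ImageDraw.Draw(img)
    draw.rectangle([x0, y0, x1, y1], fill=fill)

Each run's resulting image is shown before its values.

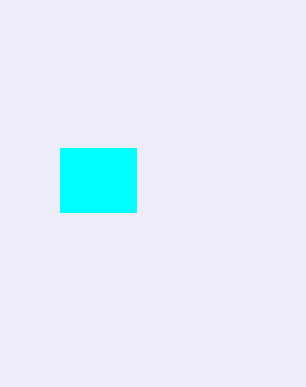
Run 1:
x0 = 60, y0 = 148, x1 = 136, y1 = 212, fill = 'cyan'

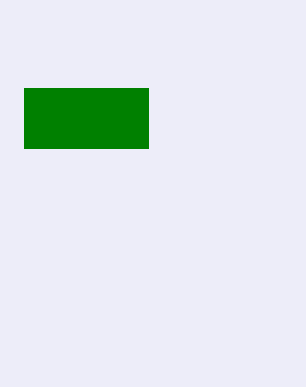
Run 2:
x0 = 24
y0 = 88
x1 = 148
y1 = 148
fill = 'green'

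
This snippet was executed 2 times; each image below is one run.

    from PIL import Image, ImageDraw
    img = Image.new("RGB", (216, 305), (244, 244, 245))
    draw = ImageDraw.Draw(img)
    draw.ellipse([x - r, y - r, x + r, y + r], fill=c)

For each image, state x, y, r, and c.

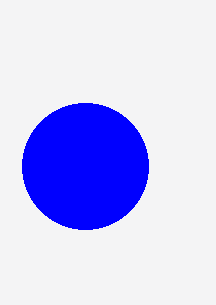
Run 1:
x = 85
y = 166
r = 63
c = 'blue'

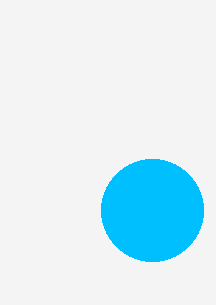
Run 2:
x = 152; y = 210; r = 51; c = 'deepskyblue'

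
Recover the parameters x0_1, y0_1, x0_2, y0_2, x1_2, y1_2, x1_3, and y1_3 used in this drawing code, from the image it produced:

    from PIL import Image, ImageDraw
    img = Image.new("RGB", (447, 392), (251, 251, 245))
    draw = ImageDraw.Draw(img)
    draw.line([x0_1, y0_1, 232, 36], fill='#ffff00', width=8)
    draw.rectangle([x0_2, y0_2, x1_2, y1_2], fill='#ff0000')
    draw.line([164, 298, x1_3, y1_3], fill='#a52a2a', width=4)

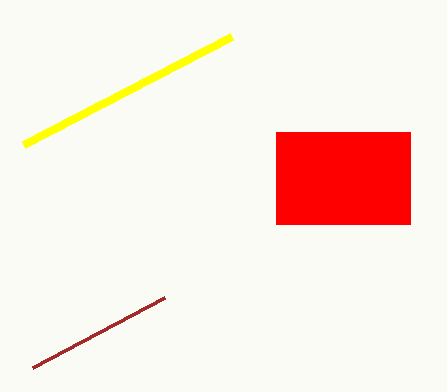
x0_1 = 24
y0_1 = 144
x0_2 = 276
y0_2 = 132
x1_2 = 410
y1_2 = 224
x1_3 = 32
y1_3 = 368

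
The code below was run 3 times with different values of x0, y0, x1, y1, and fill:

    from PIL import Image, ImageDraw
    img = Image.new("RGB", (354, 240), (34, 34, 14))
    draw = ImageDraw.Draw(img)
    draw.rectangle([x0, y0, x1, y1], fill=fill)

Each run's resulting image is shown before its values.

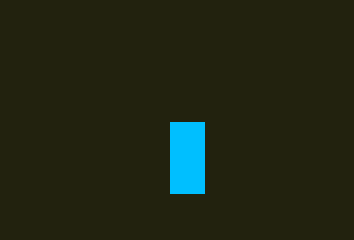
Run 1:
x0 = 170; y0 = 122; x1 = 204; y1 = 193; fill = 'deepskyblue'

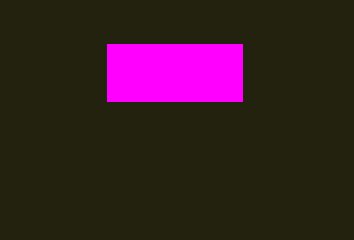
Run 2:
x0 = 107
y0 = 44
x1 = 242
y1 = 101
fill = 'magenta'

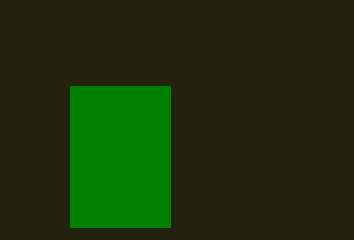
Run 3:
x0 = 70, y0 = 86, x1 = 170, y1 = 227, fill = 'green'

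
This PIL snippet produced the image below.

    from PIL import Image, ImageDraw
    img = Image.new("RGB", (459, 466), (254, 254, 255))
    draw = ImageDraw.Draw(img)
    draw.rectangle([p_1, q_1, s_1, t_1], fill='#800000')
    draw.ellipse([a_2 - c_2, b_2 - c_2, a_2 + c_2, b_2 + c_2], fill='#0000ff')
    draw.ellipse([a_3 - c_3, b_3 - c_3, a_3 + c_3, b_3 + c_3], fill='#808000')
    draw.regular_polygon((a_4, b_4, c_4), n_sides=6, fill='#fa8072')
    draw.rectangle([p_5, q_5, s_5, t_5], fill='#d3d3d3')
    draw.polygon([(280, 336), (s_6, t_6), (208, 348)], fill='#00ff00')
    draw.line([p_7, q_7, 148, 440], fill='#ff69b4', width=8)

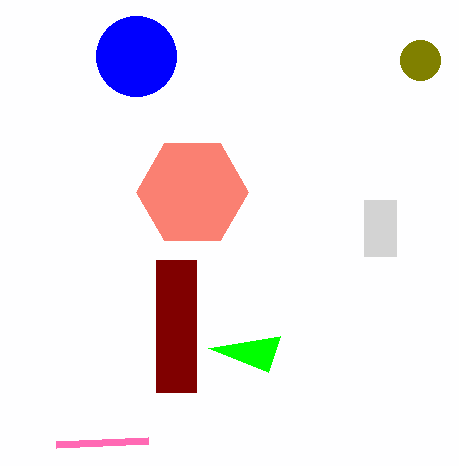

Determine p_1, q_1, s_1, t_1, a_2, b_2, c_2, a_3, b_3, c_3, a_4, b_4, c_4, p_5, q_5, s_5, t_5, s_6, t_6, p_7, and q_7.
p_1 = 156; q_1 = 260; s_1 = 196; t_1 = 392; a_2 = 136; b_2 = 56; c_2 = 40; a_3 = 420; b_3 = 60; c_3 = 20; a_4 = 192; b_4 = 192; c_4 = 56; p_5 = 364; q_5 = 200; s_5 = 396; t_5 = 256; s_6 = 268; t_6 = 372; p_7 = 56; q_7 = 444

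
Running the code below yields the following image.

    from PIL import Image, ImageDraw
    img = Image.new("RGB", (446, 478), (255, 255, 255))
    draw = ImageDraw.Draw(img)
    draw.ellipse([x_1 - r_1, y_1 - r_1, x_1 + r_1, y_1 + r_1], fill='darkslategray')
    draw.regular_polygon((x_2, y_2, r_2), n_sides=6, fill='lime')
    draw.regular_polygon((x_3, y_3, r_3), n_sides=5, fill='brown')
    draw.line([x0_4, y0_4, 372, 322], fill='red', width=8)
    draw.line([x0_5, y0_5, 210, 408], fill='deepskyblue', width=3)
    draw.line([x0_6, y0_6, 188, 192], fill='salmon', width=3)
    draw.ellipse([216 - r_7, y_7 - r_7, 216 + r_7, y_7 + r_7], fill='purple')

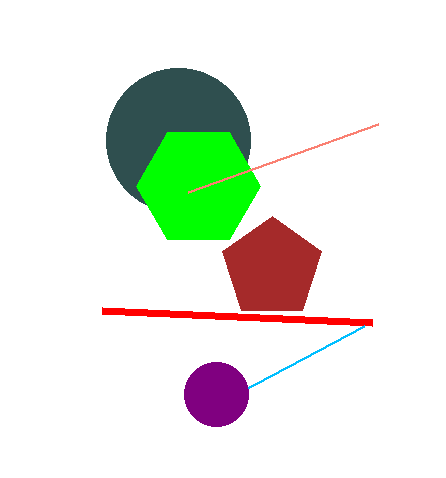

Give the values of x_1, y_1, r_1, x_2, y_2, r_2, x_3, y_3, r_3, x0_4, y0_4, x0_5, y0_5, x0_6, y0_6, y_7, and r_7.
x_1 = 178; y_1 = 140; r_1 = 72; x_2 = 198; y_2 = 186; r_2 = 62; x_3 = 272; y_3 = 268; r_3 = 52; x0_4 = 102; y0_4 = 310; x0_5 = 364; y0_5 = 326; x0_6 = 378; y0_6 = 124; y_7 = 394; r_7 = 32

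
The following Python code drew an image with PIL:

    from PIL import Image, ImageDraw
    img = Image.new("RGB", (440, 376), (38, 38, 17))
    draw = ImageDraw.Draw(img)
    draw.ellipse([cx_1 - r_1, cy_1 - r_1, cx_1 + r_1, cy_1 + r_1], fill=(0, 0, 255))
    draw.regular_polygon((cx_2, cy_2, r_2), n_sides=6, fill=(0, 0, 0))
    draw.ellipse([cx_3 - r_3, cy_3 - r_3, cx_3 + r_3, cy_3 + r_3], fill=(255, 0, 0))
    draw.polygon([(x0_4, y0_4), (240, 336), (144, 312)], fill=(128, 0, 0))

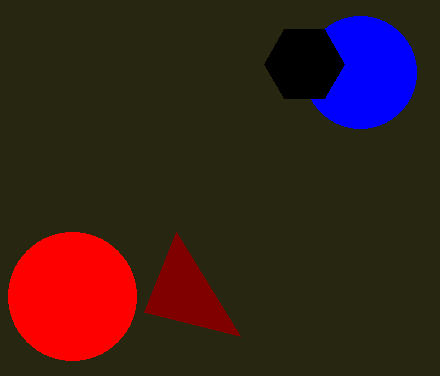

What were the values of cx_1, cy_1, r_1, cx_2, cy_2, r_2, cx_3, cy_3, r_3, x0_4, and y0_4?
cx_1 = 360; cy_1 = 72; r_1 = 56; cx_2 = 304; cy_2 = 64; r_2 = 40; cx_3 = 72; cy_3 = 296; r_3 = 64; x0_4 = 176; y0_4 = 232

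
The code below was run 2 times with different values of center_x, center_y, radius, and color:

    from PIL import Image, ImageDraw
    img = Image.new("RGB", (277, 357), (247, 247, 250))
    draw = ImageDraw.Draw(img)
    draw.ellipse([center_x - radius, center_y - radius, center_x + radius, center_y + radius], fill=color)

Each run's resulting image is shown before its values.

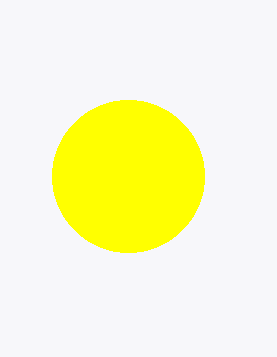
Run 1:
center_x = 128
center_y = 176
radius = 76
color = 'yellow'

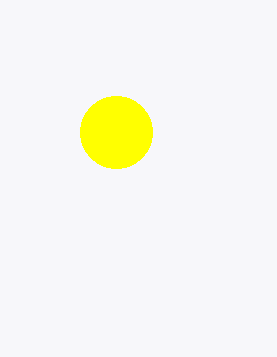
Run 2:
center_x = 116
center_y = 132
radius = 36
color = 'yellow'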